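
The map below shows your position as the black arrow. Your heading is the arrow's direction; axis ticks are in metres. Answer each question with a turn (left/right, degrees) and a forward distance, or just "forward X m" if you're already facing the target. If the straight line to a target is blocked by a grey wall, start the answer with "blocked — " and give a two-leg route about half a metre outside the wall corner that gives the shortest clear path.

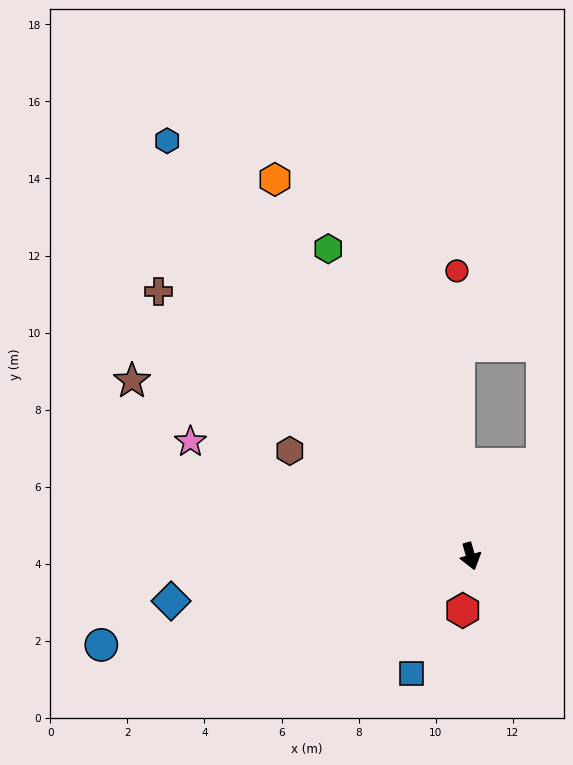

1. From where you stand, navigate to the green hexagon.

turn right 171°, forward 8.8 m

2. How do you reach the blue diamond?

turn right 97°, forward 7.9 m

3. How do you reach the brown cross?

turn right 146°, forward 10.6 m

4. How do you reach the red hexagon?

turn right 24°, forward 1.4 m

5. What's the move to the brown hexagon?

turn right 136°, forward 5.4 m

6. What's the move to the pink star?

turn right 128°, forward 7.9 m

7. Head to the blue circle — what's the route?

turn right 92°, forward 9.9 m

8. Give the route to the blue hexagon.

turn right 160°, forward 13.3 m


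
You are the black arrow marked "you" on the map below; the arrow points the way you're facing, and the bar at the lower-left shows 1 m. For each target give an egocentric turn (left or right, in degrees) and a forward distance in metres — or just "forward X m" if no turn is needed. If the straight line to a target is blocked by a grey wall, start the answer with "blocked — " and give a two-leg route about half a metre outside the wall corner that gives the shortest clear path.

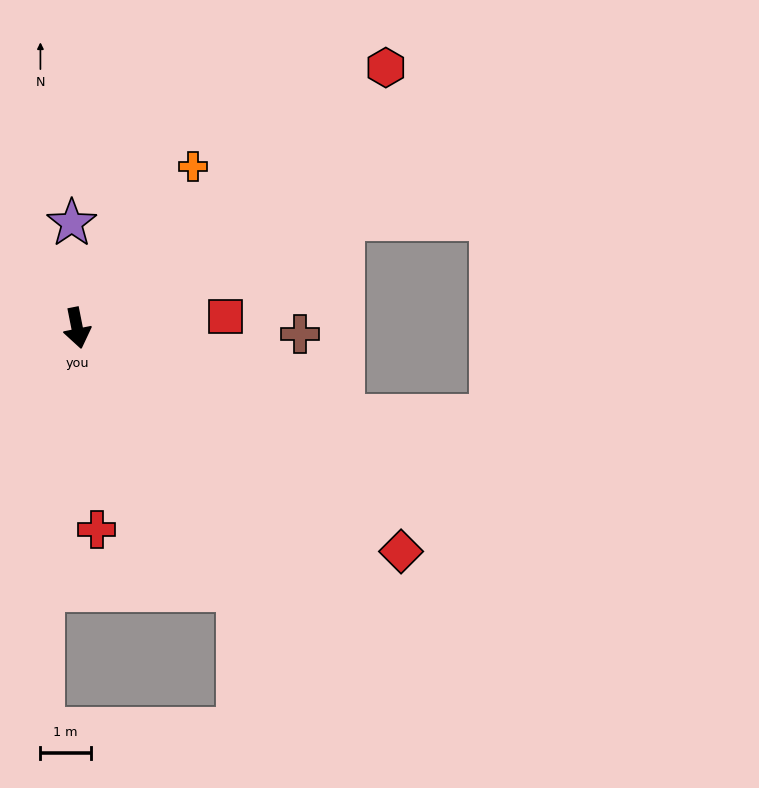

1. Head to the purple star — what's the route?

turn left 172°, forward 2.1 m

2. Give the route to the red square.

turn left 83°, forward 3.0 m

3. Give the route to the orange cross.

turn left 133°, forward 3.9 m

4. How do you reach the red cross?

turn right 6°, forward 4.0 m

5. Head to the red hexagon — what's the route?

turn left 119°, forward 8.0 m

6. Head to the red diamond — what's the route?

turn left 44°, forward 7.8 m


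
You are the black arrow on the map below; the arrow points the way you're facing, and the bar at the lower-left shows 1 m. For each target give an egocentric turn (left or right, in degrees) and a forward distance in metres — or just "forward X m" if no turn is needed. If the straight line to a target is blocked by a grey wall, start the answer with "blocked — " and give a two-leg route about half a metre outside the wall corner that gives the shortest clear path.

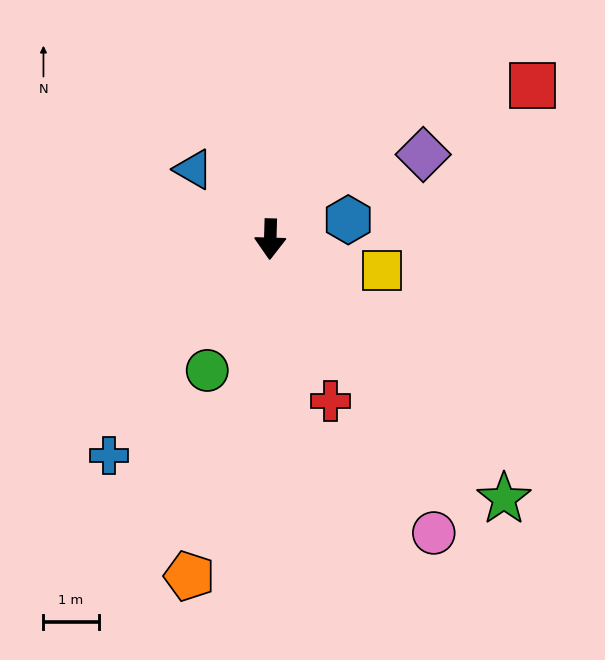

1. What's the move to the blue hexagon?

turn left 106°, forward 1.5 m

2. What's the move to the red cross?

turn left 22°, forward 3.1 m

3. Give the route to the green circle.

turn right 24°, forward 2.6 m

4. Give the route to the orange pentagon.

turn right 12°, forward 6.3 m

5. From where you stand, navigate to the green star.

turn left 44°, forward 6.3 m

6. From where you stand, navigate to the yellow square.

turn left 76°, forward 2.1 m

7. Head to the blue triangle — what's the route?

turn right 131°, forward 1.9 m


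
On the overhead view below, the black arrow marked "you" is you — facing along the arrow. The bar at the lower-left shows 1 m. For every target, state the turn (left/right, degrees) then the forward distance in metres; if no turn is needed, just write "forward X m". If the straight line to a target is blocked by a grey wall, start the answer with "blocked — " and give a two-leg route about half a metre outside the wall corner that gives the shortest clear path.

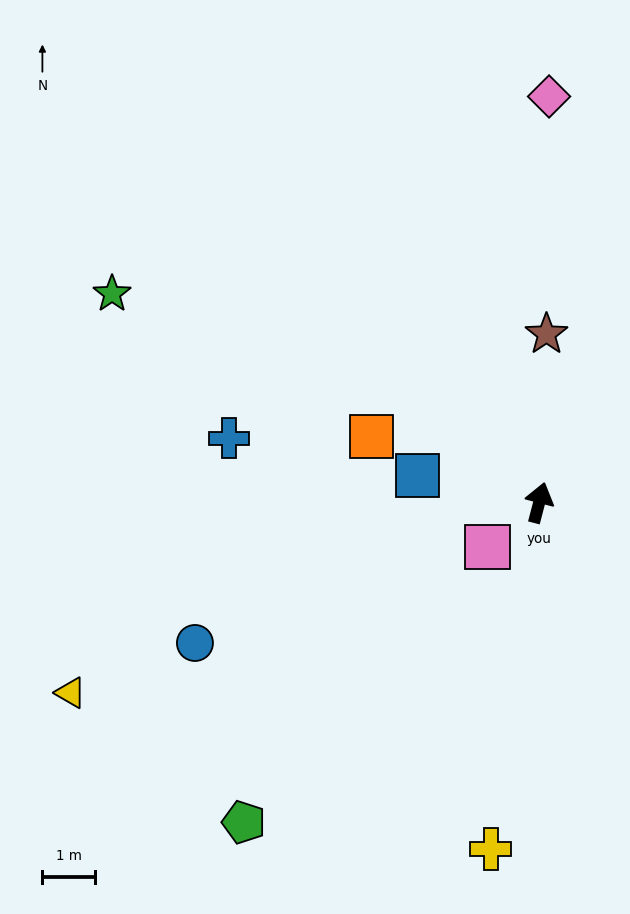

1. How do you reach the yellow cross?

turn right 173°, forward 6.6 m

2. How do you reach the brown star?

turn left 12°, forward 3.2 m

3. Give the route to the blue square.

turn left 92°, forward 2.4 m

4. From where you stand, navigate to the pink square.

turn left 145°, forward 1.3 m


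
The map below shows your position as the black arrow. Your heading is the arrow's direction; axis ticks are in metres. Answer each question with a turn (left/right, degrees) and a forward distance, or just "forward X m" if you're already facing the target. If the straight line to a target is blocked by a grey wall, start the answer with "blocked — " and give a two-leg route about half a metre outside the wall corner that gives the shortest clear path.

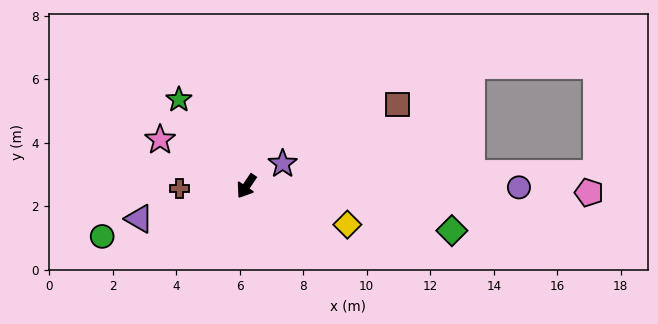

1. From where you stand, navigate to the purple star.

turn left 156°, forward 1.3 m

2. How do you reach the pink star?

turn right 84°, forward 3.1 m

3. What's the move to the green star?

turn right 108°, forward 3.5 m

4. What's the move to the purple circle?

turn left 124°, forward 8.6 m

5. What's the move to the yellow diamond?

turn left 103°, forward 3.4 m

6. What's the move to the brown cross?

turn right 54°, forward 2.1 m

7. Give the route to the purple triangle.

turn right 39°, forward 3.5 m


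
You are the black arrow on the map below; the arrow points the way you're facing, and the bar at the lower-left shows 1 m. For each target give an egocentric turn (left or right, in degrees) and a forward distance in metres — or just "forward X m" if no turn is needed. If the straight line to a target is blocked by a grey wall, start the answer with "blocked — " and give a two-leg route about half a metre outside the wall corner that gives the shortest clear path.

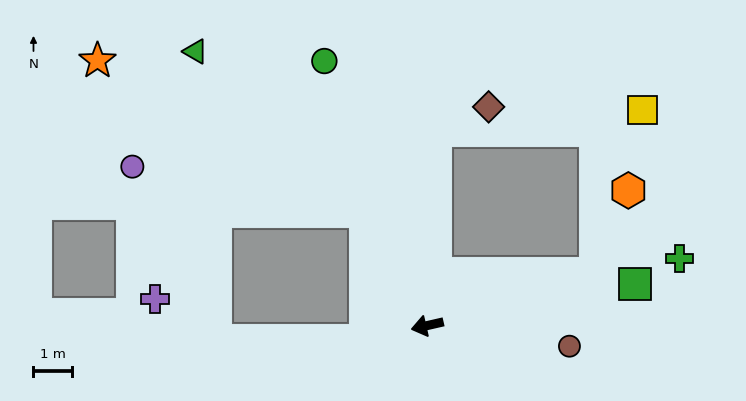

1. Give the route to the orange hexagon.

blocked — turn right 175°, forward 4.6 m, then turn left 50°, forward 2.3 m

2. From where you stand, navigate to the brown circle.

turn left 159°, forward 3.8 m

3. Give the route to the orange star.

blocked — turn right 74°, forward 3.4 m, then turn left 32°, forward 8.1 m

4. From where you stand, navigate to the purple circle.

blocked — turn right 74°, forward 3.4 m, then turn left 50°, forward 6.2 m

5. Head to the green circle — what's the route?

turn right 82°, forward 7.5 m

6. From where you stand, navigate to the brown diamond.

blocked — turn right 105°, forward 5.1 m, then turn right 64°, forward 1.5 m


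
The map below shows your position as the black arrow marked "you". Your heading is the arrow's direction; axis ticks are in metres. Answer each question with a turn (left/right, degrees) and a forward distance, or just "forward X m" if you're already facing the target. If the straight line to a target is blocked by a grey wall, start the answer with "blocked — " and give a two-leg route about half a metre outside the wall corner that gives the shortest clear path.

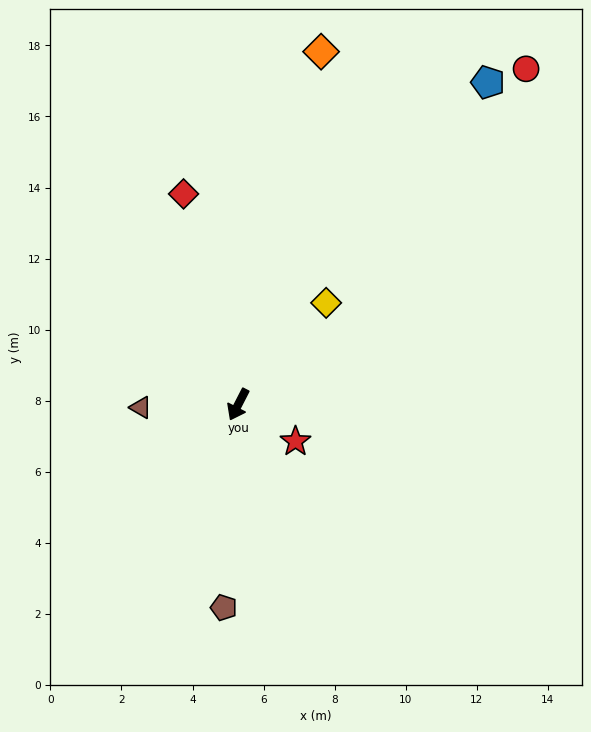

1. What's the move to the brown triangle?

turn right 61°, forward 2.7 m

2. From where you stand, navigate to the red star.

turn left 84°, forward 1.9 m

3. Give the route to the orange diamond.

turn right 166°, forward 10.2 m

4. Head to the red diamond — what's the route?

turn right 138°, forward 6.1 m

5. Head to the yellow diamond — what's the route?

turn left 166°, forward 3.8 m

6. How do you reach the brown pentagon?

turn left 23°, forward 5.7 m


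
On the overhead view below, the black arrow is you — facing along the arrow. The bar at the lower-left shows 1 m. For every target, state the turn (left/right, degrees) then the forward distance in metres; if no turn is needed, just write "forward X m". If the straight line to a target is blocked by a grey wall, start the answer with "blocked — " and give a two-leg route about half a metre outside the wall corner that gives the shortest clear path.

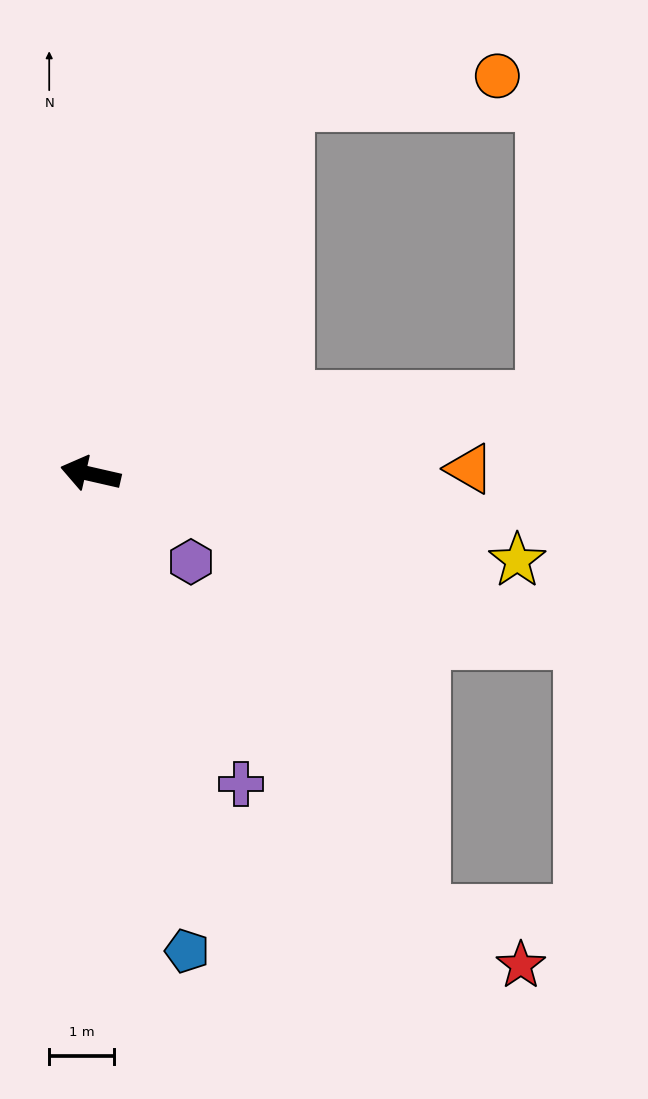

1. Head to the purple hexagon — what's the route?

turn left 152°, forward 2.1 m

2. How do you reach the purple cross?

turn left 129°, forward 5.4 m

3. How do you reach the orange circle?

blocked — turn right 105°, forward 6.5 m, then turn right 55°, forward 3.3 m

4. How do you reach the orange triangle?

turn right 166°, forward 5.9 m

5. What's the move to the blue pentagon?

turn left 114°, forward 7.6 m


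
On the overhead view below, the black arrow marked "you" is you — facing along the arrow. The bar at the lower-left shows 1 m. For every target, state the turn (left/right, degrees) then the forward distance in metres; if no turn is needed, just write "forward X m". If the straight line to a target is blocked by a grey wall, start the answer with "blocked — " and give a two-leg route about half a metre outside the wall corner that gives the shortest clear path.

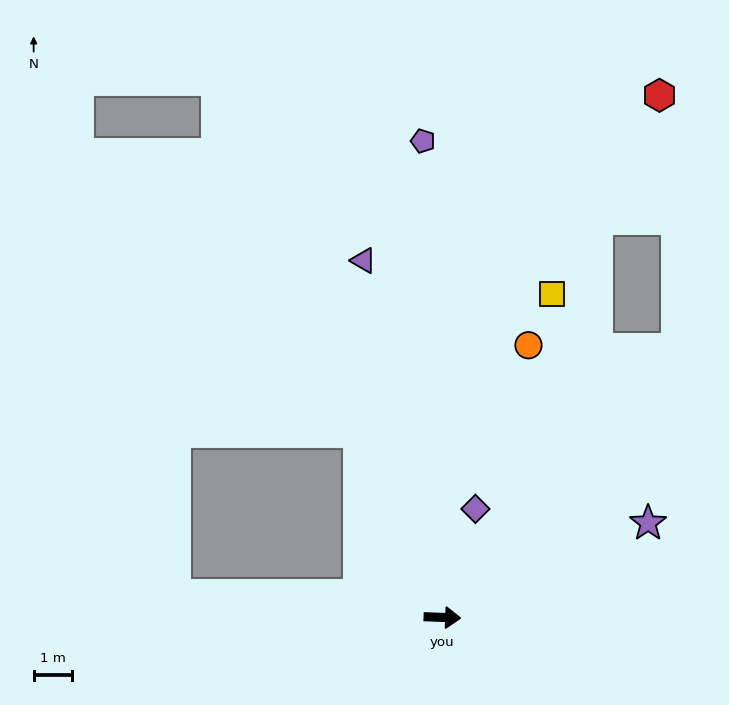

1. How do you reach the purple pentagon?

turn left 95°, forward 12.5 m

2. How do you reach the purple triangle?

turn left 105°, forward 9.6 m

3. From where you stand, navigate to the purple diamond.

turn left 75°, forward 3.0 m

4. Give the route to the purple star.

turn left 27°, forward 5.9 m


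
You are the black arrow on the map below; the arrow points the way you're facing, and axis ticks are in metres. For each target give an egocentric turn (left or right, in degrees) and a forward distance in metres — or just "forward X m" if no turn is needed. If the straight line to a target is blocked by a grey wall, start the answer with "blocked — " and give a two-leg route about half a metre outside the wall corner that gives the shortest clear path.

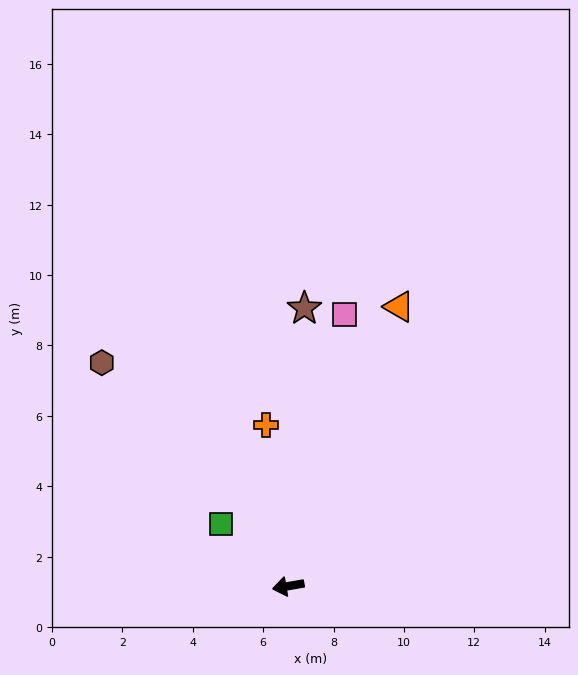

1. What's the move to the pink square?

turn right 112°, forward 7.9 m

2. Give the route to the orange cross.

turn right 92°, forward 4.6 m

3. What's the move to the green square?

turn right 53°, forward 2.6 m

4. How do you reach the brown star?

turn right 103°, forward 7.9 m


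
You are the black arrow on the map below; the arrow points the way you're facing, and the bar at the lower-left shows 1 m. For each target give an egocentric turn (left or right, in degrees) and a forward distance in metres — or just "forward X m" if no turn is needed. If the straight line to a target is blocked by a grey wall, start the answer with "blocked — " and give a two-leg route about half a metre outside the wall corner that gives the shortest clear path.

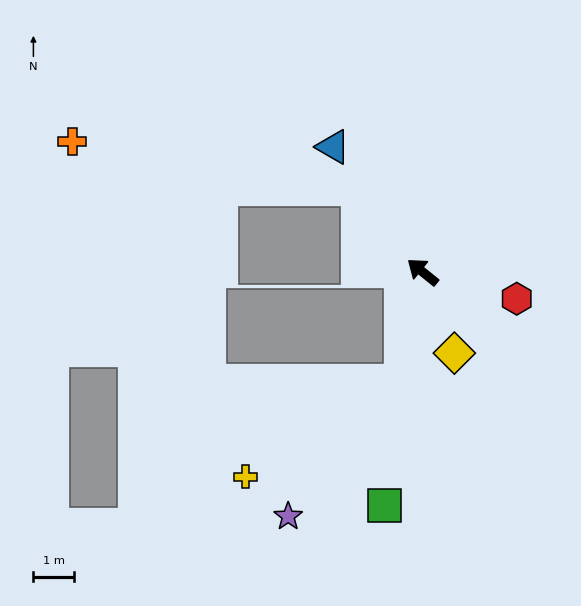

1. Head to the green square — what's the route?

turn left 120°, forward 5.9 m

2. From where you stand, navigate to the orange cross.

blocked — turn right 13°, forward 2.6 m, then turn left 43°, forward 7.2 m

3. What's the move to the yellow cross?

blocked — turn left 118°, forward 2.8 m, then turn right 48°, forward 4.5 m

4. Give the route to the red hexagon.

turn right 157°, forward 2.4 m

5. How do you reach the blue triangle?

turn right 16°, forward 3.8 m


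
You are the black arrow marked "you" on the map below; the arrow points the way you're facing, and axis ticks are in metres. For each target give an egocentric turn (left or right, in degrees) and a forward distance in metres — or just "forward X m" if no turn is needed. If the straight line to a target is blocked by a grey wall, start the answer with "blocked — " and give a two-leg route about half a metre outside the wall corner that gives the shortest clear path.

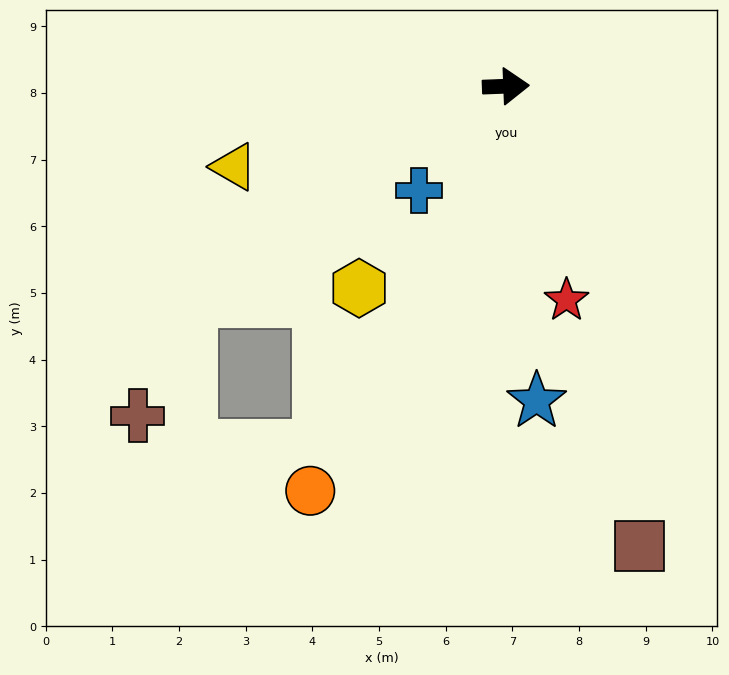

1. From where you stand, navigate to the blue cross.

turn right 132°, forward 2.0 m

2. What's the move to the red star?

turn right 76°, forward 3.3 m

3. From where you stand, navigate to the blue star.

turn right 87°, forward 4.7 m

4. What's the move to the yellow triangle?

turn right 166°, forward 4.3 m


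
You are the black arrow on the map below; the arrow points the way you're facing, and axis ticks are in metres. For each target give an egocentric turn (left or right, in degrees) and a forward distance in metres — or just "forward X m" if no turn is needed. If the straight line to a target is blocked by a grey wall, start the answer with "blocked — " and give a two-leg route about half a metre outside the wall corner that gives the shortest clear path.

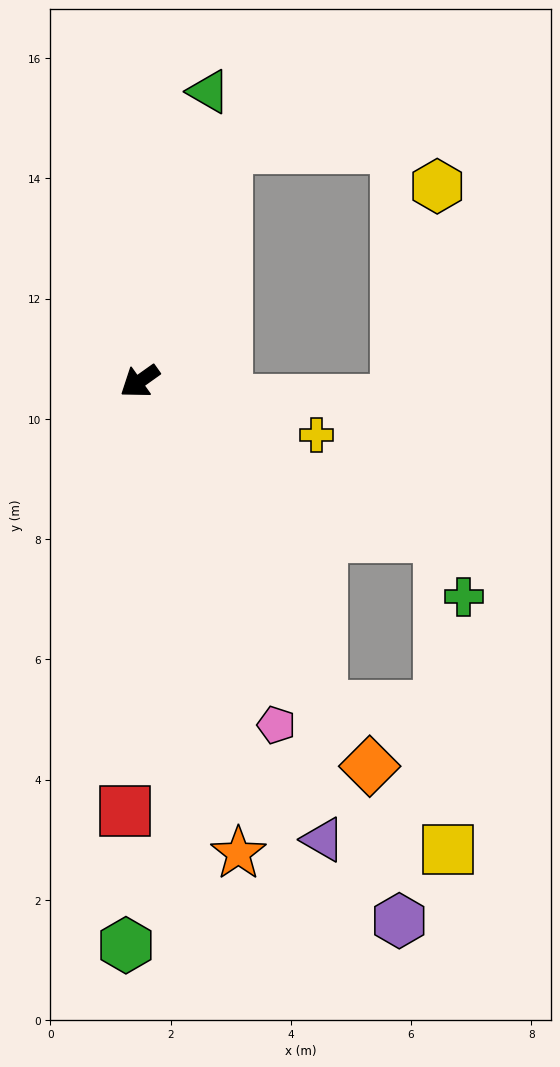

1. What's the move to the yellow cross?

turn left 128°, forward 3.1 m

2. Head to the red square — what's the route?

turn left 53°, forward 7.1 m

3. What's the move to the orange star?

turn left 66°, forward 8.0 m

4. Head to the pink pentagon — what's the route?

turn left 76°, forward 6.2 m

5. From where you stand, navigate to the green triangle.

turn right 139°, forward 5.0 m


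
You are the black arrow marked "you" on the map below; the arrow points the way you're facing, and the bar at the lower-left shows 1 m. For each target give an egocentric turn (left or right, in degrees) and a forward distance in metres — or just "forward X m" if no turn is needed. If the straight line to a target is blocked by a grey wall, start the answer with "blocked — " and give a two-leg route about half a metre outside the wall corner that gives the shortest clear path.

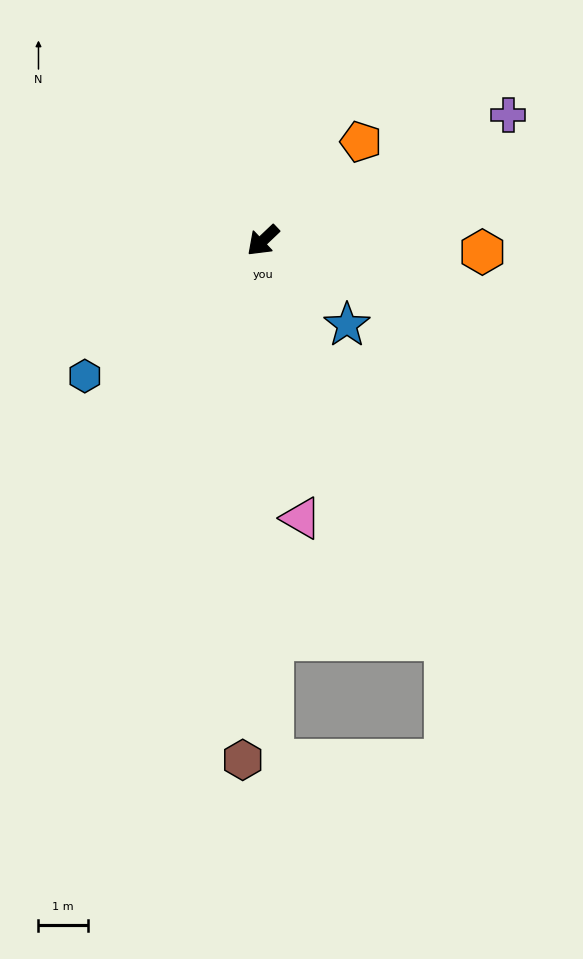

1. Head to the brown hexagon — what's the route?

turn left 44°, forward 10.6 m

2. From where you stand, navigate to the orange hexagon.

turn left 134°, forward 4.5 m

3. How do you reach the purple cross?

turn left 164°, forward 5.6 m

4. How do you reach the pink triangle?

turn left 54°, forward 5.7 m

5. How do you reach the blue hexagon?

turn right 6°, forward 4.6 m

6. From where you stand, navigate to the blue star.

turn left 91°, forward 2.4 m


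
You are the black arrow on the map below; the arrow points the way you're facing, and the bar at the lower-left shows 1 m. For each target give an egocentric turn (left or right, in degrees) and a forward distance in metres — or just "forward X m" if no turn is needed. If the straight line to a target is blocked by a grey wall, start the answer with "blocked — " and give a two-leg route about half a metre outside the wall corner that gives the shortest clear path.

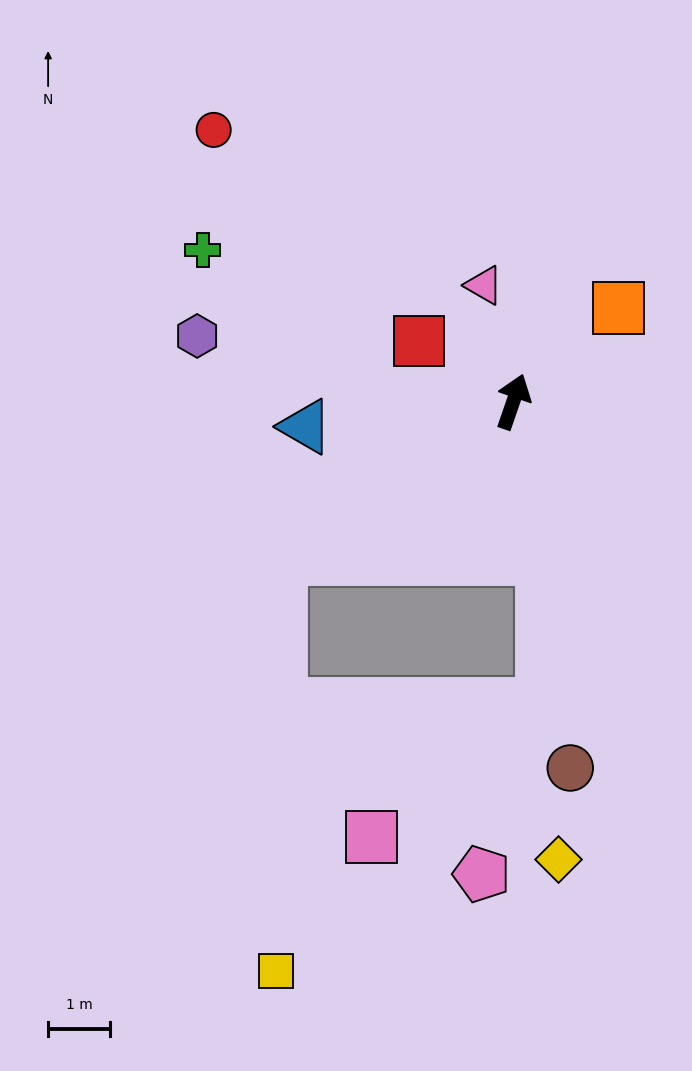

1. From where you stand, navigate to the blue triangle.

turn left 116°, forward 3.4 m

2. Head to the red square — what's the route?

turn left 76°, forward 1.8 m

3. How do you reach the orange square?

turn right 29°, forward 2.3 m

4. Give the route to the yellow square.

blocked — turn left 143°, forward 4.5 m, then turn left 55°, forward 6.7 m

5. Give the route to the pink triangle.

turn left 33°, forward 1.9 m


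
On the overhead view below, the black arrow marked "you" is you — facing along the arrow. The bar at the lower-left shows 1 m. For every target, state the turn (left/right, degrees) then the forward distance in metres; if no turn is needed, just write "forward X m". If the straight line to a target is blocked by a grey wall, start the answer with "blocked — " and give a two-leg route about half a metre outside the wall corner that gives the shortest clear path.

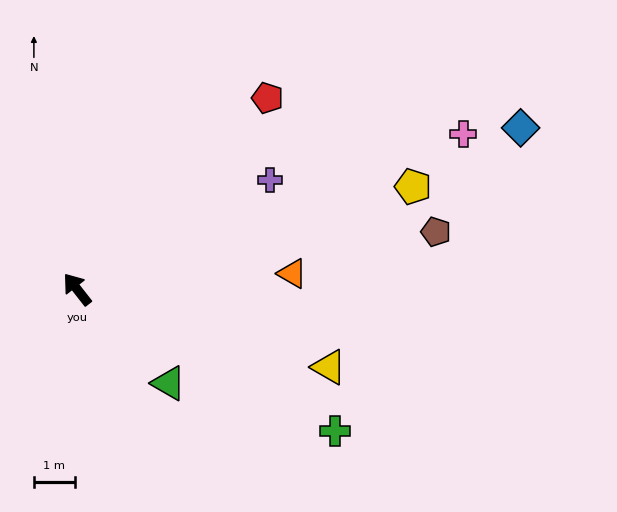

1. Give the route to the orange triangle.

turn right 124°, forward 5.2 m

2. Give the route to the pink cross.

turn right 106°, forward 10.1 m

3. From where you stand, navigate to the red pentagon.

turn right 83°, forward 6.6 m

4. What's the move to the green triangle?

turn right 174°, forward 3.2 m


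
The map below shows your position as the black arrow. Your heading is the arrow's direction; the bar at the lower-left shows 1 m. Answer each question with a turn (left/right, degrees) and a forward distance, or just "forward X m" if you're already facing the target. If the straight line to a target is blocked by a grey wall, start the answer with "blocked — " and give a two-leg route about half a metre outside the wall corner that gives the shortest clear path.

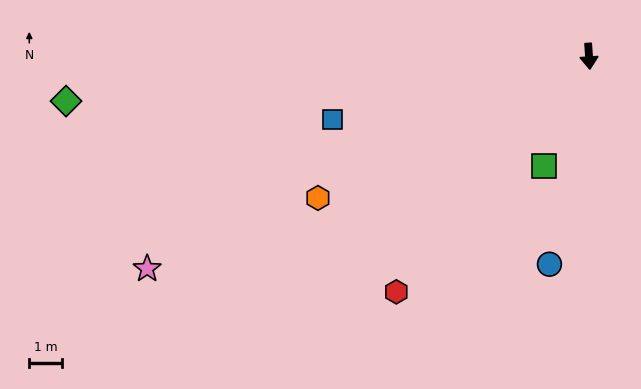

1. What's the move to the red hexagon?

turn right 43°, forward 9.4 m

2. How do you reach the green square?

turn right 26°, forward 3.6 m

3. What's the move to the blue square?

turn right 80°, forward 8.1 m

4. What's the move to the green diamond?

turn right 89°, forward 16.1 m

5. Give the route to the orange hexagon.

turn right 66°, forward 9.4 m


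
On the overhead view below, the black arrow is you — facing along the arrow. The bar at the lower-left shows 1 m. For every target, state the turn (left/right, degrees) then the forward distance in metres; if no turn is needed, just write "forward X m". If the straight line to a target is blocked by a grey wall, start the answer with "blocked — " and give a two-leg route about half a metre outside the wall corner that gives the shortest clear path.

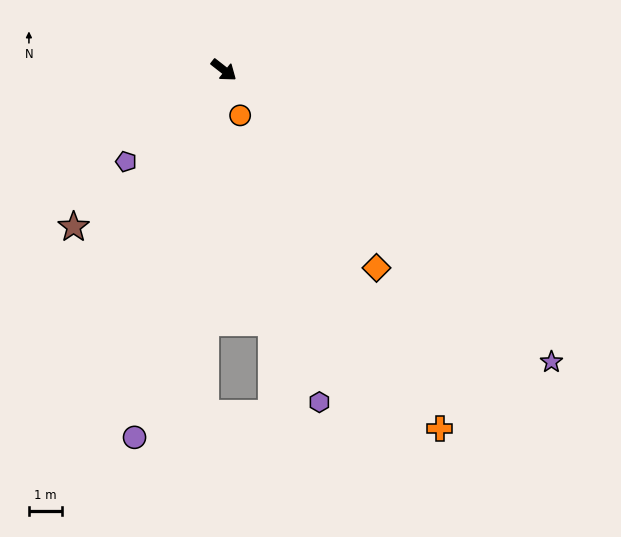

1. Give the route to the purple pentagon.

turn right 99°, forward 4.1 m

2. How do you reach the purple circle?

turn right 66°, forward 11.6 m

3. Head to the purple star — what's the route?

turn right 4°, forward 13.4 m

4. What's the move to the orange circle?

turn right 32°, forward 1.5 m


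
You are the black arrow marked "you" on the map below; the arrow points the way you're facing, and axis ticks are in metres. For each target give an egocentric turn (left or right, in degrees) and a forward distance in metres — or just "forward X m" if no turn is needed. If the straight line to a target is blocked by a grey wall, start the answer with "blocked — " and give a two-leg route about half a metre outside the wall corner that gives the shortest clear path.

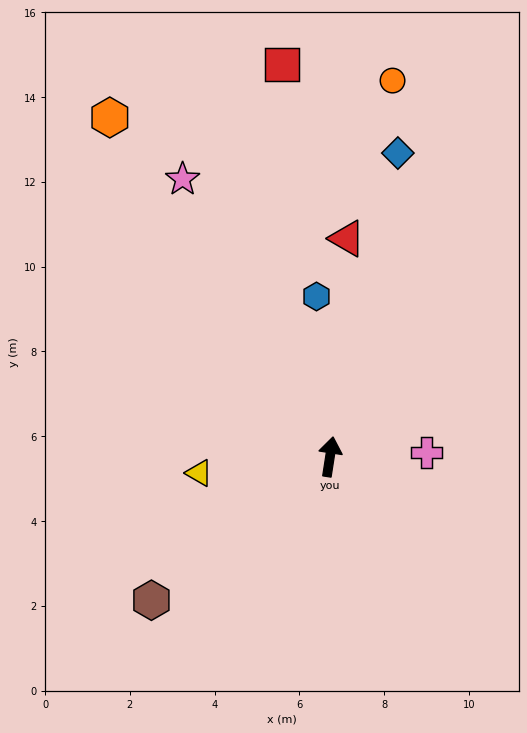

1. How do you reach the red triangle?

turn left 4°, forward 5.2 m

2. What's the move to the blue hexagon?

turn left 14°, forward 3.8 m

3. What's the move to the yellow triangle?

turn left 106°, forward 3.1 m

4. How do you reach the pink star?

turn left 37°, forward 7.4 m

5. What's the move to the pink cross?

turn right 79°, forward 2.3 m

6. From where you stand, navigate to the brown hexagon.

turn left 138°, forward 5.4 m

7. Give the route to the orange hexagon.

turn left 42°, forward 9.5 m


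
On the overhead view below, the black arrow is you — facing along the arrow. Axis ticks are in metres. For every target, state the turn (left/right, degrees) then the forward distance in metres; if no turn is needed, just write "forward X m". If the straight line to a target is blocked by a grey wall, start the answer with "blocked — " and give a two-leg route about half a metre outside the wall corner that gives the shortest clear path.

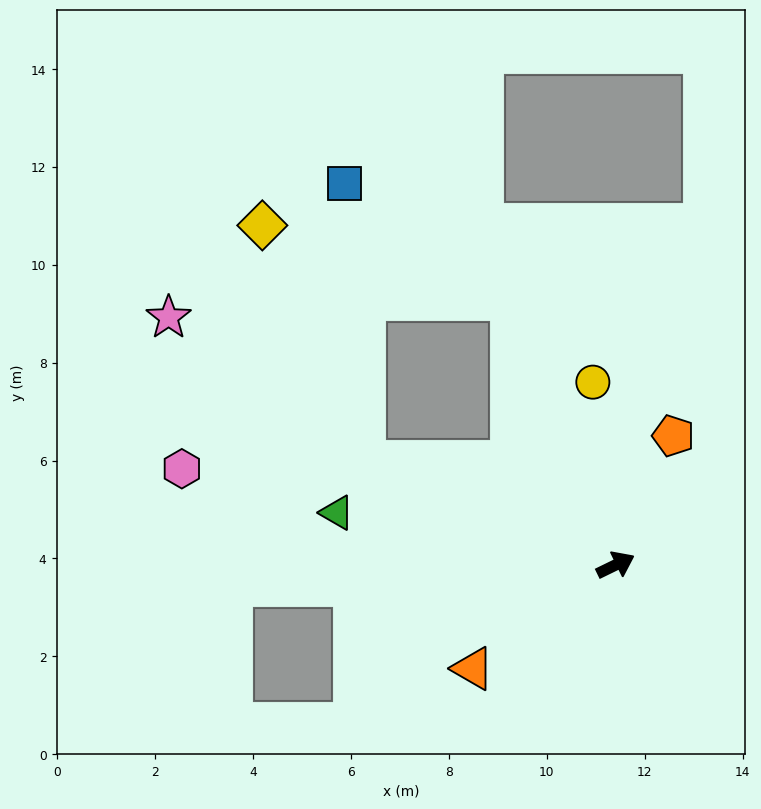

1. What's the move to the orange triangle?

turn right 170°, forward 3.6 m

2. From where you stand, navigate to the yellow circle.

turn left 71°, forward 3.8 m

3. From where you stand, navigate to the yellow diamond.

blocked — turn left 131°, forward 5.5 m, then turn right 43°, forward 5.3 m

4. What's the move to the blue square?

blocked — turn left 86°, forward 5.8 m, then turn left 33°, forward 4.1 m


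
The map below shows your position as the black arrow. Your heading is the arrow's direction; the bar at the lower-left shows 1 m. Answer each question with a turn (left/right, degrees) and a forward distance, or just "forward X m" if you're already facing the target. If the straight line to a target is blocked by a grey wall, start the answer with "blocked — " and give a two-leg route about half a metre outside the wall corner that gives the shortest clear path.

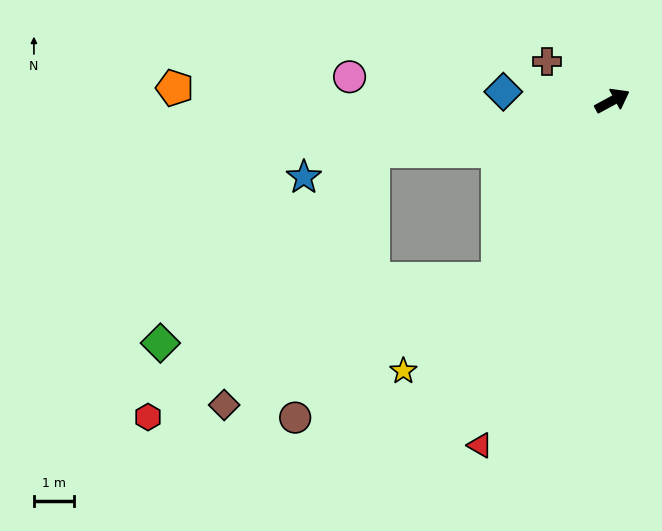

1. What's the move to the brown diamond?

blocked — turn right 151°, forward 5.3 m, then turn right 33°, forward 7.6 m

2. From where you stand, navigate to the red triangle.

turn right 140°, forward 9.3 m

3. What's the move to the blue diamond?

turn left 147°, forward 2.7 m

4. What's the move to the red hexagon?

blocked — turn left 163°, forward 6.1 m, then turn left 38°, forward 8.7 m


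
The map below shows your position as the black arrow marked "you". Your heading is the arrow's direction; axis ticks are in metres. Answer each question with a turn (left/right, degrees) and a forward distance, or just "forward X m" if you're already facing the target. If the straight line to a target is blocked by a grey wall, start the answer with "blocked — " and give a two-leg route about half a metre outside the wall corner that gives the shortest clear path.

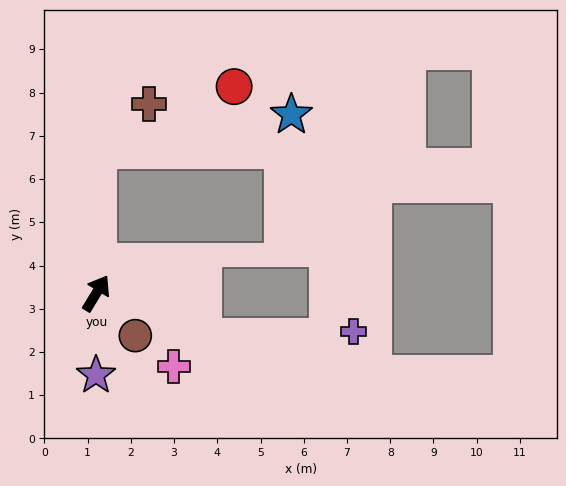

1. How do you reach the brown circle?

turn right 106°, forward 1.3 m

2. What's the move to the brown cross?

blocked — turn left 30°, forward 3.3 m, then turn right 46°, forward 1.6 m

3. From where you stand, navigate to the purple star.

turn right 149°, forward 1.9 m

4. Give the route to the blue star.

blocked — turn left 30°, forward 3.3 m, then turn right 78°, forward 4.5 m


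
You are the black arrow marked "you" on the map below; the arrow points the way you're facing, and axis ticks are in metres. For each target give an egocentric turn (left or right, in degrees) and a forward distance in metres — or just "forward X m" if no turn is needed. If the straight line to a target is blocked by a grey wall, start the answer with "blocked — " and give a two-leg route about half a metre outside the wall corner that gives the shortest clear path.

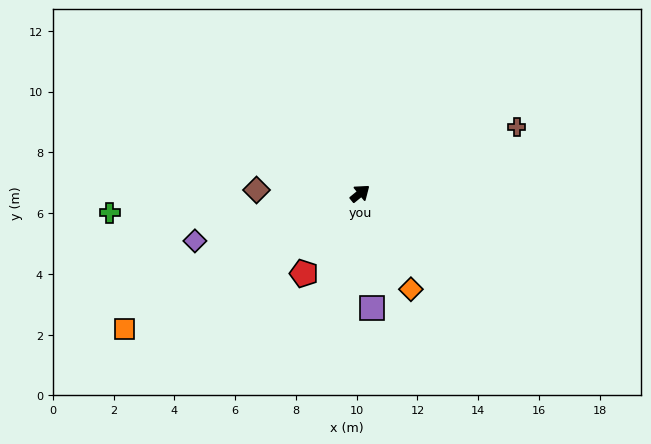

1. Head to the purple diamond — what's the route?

turn left 157°, forward 5.7 m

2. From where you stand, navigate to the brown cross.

turn right 16°, forward 5.6 m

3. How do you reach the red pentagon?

turn right 164°, forward 3.2 m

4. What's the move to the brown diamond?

turn left 139°, forward 3.4 m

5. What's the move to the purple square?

turn right 123°, forward 3.8 m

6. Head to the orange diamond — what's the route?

turn right 101°, forward 3.6 m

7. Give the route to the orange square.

turn left 171°, forward 8.9 m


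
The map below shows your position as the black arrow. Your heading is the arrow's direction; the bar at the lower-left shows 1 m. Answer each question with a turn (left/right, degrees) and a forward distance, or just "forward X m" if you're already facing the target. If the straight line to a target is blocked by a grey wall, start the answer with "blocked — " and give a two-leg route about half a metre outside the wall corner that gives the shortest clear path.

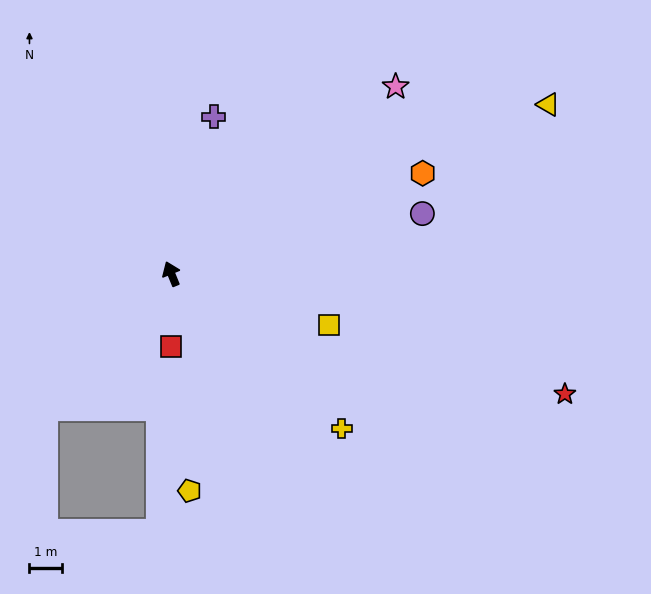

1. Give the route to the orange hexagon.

turn right 90°, forward 8.2 m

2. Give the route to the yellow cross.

turn right 155°, forward 7.0 m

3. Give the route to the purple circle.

turn right 99°, forward 7.8 m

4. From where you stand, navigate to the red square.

turn left 158°, forward 2.2 m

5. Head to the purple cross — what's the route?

turn right 37°, forward 4.9 m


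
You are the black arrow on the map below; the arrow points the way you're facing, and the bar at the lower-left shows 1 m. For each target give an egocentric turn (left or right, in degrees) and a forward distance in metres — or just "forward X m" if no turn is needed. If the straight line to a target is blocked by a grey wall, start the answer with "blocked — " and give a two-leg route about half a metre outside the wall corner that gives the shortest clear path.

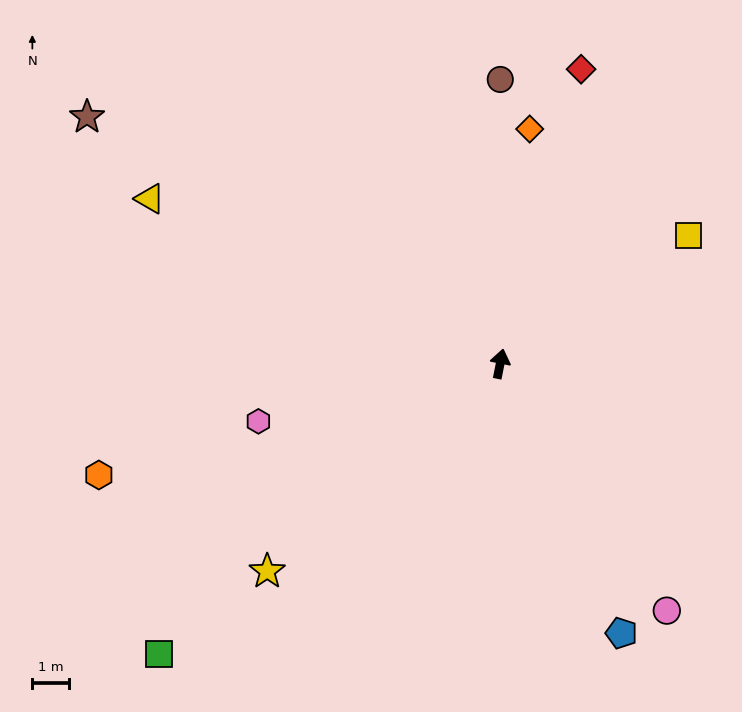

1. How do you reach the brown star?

turn left 70°, forward 13.3 m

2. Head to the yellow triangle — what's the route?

turn left 76°, forward 10.7 m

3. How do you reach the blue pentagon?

turn right 144°, forward 8.1 m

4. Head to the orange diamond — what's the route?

turn left 4°, forward 6.5 m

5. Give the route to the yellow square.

turn right 45°, forward 6.3 m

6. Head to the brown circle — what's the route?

turn left 11°, forward 7.8 m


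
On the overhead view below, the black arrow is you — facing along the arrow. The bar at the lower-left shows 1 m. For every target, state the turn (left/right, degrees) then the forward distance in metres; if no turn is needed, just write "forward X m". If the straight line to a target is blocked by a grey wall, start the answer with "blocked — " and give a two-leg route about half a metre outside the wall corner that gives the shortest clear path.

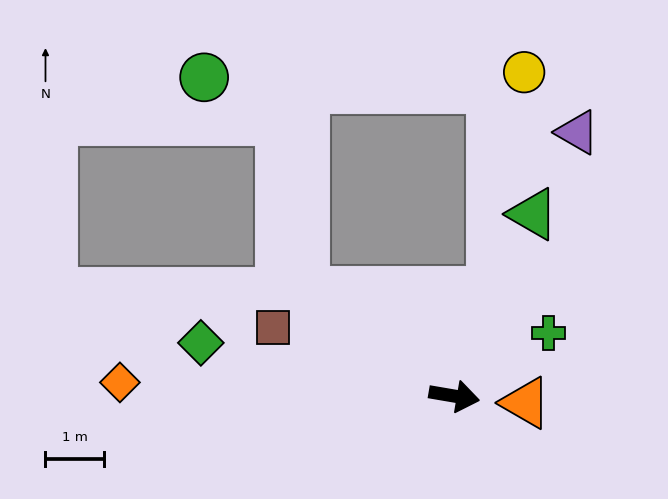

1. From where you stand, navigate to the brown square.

turn left 169°, forward 3.3 m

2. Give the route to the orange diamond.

turn right 173°, forward 5.8 m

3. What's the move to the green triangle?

turn left 76°, forward 3.4 m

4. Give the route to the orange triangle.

turn left 4°, forward 1.2 m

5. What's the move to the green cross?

turn left 43°, forward 2.0 m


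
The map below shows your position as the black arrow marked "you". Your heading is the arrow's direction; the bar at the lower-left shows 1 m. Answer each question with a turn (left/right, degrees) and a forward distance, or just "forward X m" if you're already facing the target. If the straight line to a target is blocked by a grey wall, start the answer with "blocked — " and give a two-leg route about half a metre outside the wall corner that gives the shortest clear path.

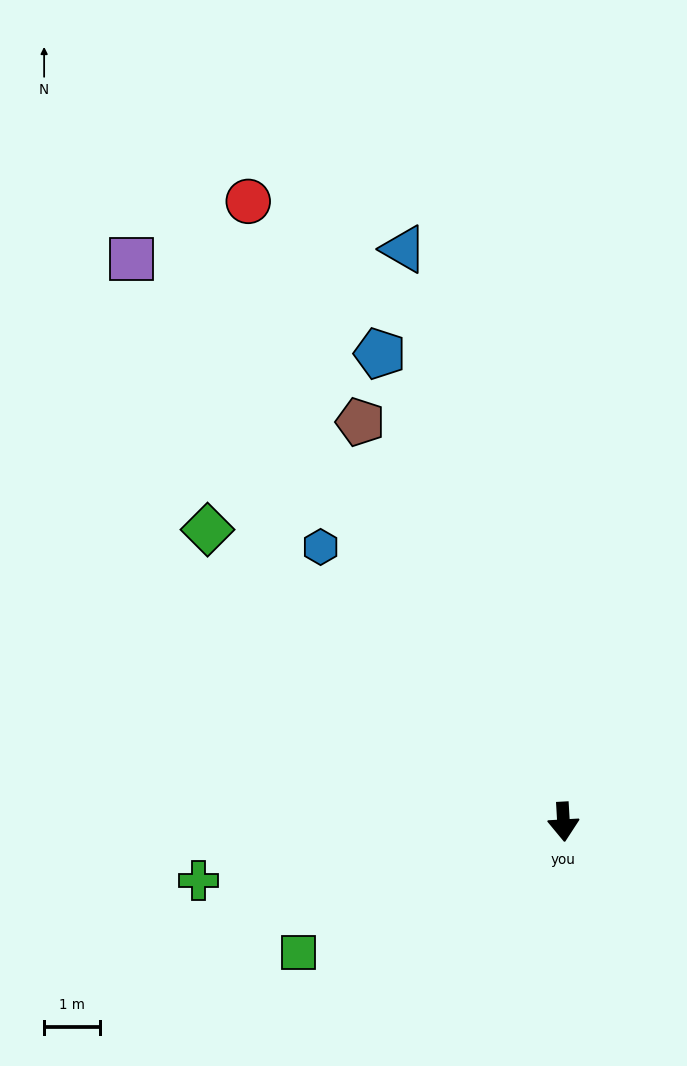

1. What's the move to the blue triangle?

turn right 168°, forward 10.7 m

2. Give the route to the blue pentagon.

turn right 162°, forward 9.1 m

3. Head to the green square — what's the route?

turn right 67°, forward 5.3 m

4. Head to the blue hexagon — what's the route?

turn right 142°, forward 6.6 m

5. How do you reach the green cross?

turn right 84°, forward 6.7 m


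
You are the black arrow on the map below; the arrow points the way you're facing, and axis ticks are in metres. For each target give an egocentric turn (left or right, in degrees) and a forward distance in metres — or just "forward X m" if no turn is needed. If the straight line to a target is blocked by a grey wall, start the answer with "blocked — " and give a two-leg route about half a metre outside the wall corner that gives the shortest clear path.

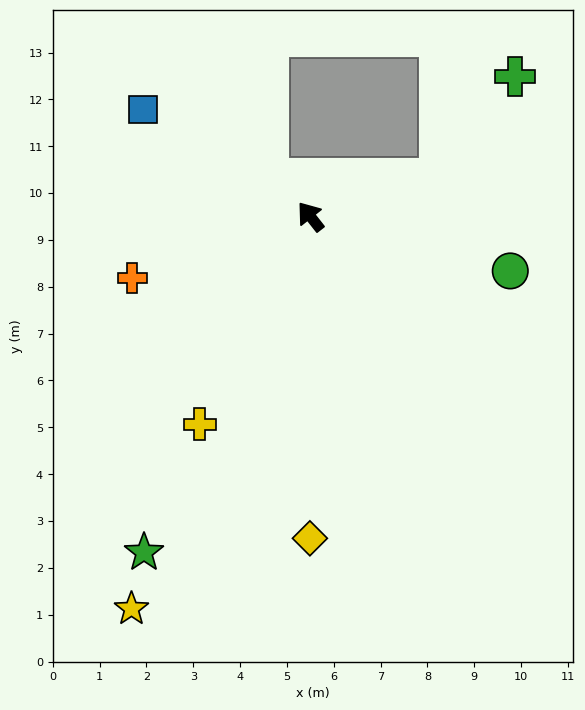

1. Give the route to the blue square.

turn left 19°, forward 4.2 m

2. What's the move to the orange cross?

turn left 71°, forward 4.0 m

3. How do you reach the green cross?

blocked — turn right 112°, forward 2.9 m, then turn left 37°, forward 2.7 m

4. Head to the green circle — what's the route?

turn right 143°, forward 4.4 m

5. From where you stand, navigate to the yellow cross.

turn left 114°, forward 5.0 m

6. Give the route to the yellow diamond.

turn left 142°, forward 6.9 m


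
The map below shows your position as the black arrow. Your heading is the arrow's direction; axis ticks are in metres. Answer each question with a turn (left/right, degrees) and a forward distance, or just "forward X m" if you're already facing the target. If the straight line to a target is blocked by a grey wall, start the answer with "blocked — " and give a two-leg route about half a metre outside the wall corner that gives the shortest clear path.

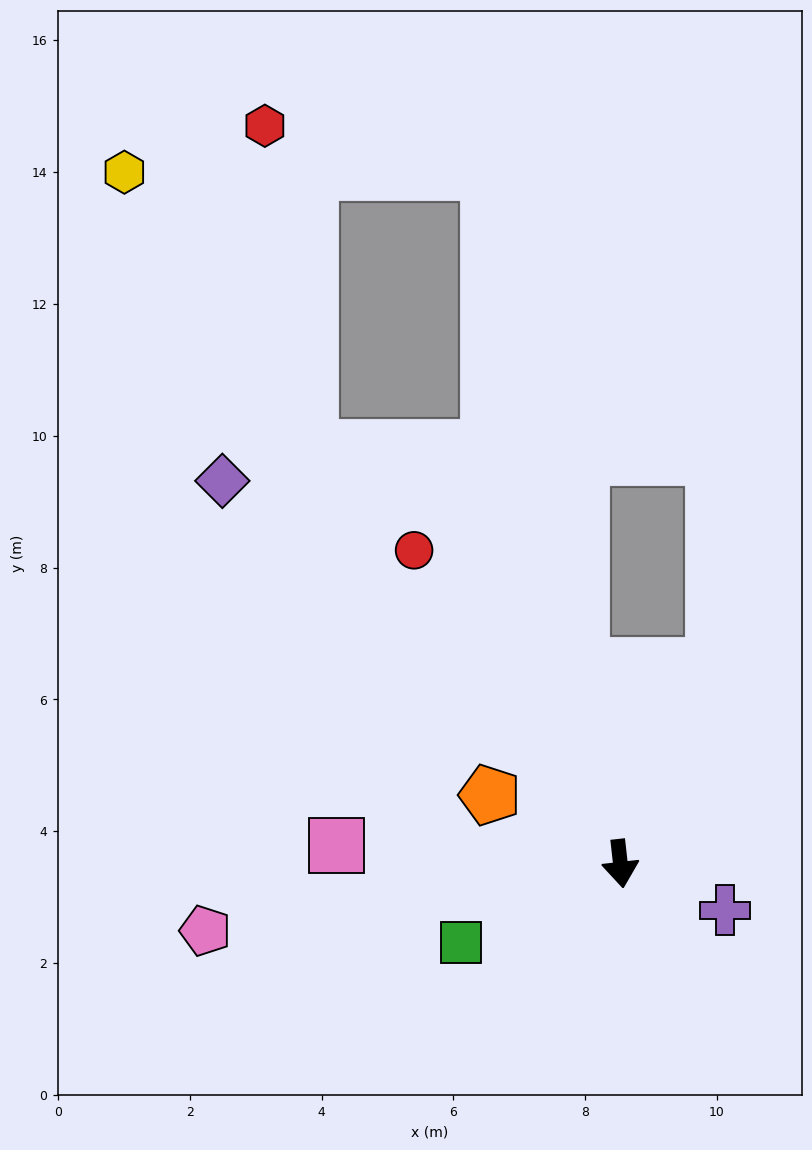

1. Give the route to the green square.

turn right 70°, forward 2.7 m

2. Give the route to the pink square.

turn right 100°, forward 4.3 m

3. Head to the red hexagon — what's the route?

blocked — turn right 176°, forward 10.7 m, then turn left 68°, forward 3.5 m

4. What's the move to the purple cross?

turn left 60°, forward 1.7 m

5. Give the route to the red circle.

turn right 153°, forward 5.7 m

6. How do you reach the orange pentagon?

turn right 124°, forward 2.2 m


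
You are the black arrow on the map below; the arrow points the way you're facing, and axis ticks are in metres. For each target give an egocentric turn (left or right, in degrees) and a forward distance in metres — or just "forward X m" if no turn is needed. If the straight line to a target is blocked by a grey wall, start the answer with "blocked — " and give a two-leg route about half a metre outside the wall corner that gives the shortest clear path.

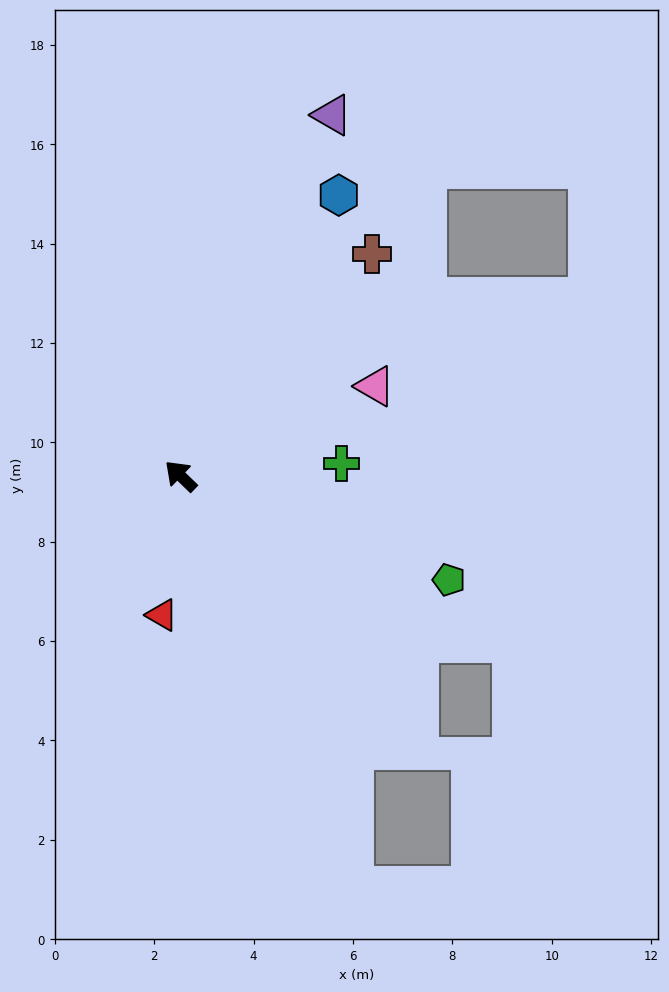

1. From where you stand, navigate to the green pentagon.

turn right 157°, forward 5.8 m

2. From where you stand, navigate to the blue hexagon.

turn right 75°, forward 6.5 m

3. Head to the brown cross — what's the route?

turn right 87°, forward 5.9 m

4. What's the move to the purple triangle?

turn right 69°, forward 7.9 m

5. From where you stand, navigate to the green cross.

turn right 132°, forward 3.2 m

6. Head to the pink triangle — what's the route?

turn right 111°, forward 4.3 m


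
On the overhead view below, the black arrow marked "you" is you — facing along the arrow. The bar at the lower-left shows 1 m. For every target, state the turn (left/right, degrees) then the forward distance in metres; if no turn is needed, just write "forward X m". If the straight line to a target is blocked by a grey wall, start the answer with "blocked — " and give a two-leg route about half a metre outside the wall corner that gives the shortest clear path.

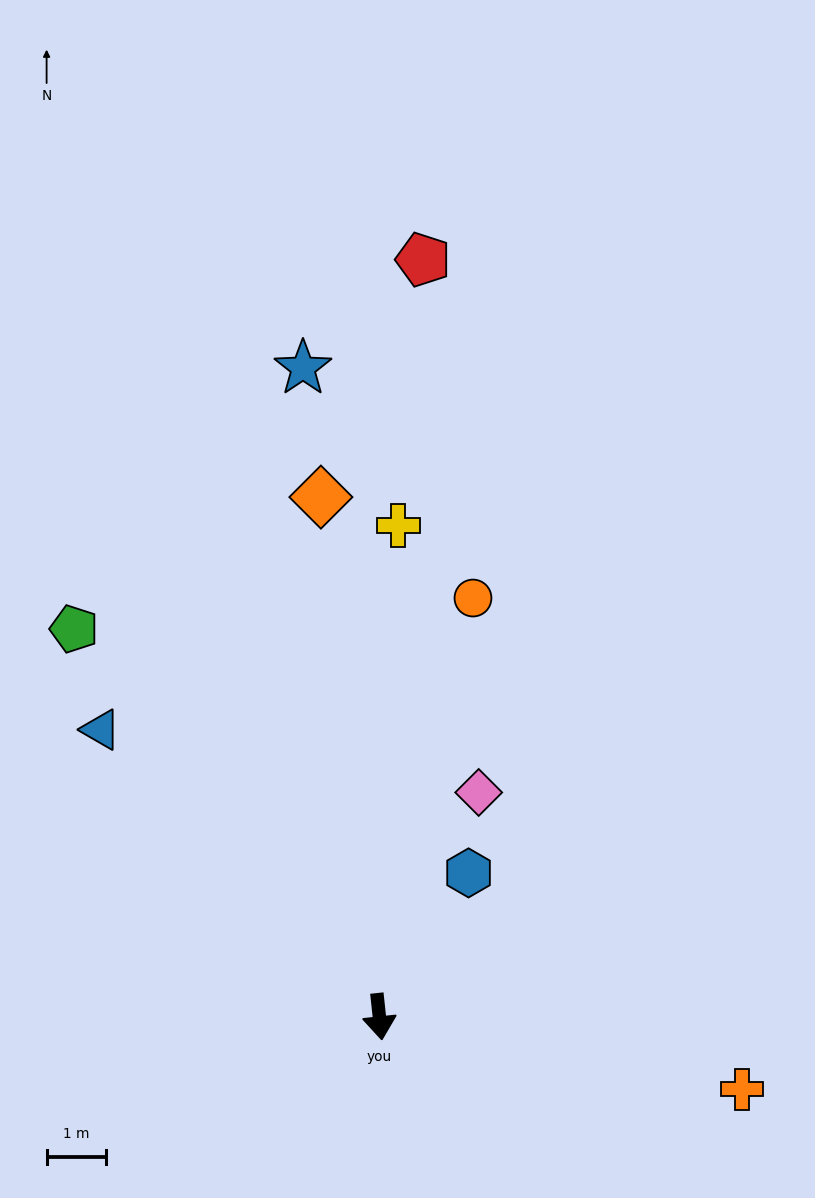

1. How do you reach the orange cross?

turn left 73°, forward 6.2 m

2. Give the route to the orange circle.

turn left 161°, forward 7.2 m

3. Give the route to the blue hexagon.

turn left 142°, forward 2.8 m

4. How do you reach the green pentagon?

turn right 148°, forward 8.3 m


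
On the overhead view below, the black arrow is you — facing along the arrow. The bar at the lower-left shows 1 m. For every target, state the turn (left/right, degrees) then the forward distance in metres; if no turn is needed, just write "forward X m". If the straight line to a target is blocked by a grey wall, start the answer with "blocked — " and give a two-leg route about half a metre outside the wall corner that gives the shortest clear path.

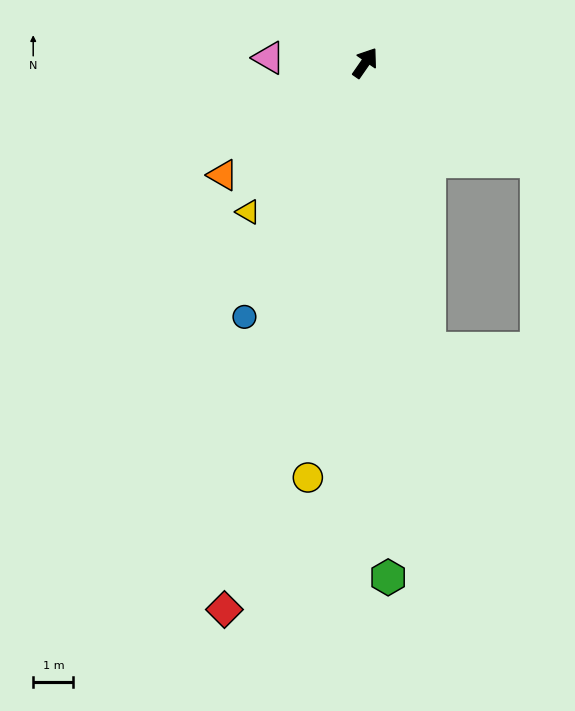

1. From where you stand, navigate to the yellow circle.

turn right 153°, forward 10.4 m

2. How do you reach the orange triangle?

turn left 163°, forward 4.5 m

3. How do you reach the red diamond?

turn right 160°, forward 14.0 m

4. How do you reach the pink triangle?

turn left 122°, forward 2.4 m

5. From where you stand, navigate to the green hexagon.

turn right 143°, forward 12.8 m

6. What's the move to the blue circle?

turn right 171°, forward 7.0 m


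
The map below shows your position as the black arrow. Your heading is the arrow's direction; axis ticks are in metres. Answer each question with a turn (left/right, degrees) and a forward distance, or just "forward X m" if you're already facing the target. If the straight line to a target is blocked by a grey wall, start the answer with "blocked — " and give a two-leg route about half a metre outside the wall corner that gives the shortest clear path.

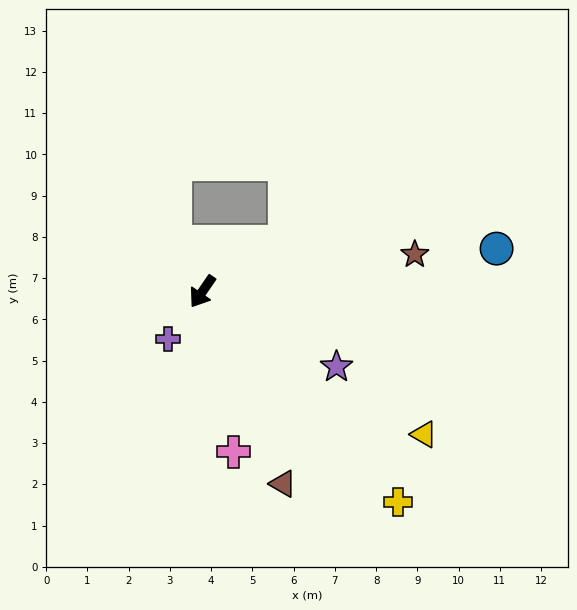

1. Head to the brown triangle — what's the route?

turn left 57°, forward 5.1 m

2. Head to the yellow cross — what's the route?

turn left 77°, forward 7.0 m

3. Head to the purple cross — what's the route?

forward 1.4 m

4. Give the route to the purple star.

turn left 95°, forward 3.7 m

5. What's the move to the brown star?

turn left 134°, forward 5.2 m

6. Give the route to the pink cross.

turn left 45°, forward 4.0 m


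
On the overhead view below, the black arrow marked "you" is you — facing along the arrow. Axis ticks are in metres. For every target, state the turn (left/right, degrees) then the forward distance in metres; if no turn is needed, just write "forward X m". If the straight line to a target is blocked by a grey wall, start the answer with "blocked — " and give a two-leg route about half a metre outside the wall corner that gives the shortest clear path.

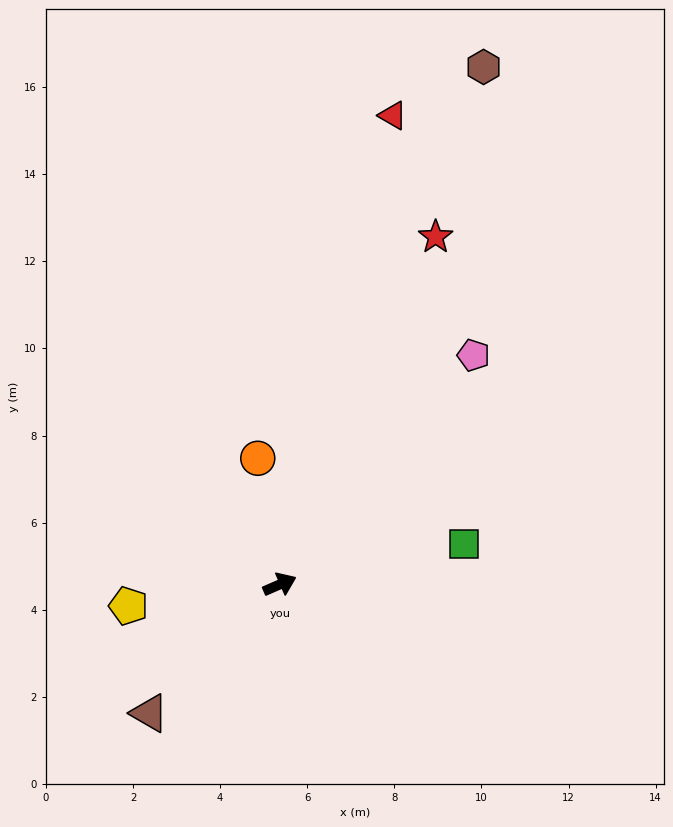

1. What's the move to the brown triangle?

turn right 159°, forward 4.2 m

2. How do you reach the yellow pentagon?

turn left 165°, forward 3.5 m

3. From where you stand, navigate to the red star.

turn left 42°, forward 8.7 m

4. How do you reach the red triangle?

turn left 53°, forward 11.1 m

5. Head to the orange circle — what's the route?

turn left 76°, forward 2.9 m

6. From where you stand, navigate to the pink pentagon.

turn left 26°, forward 6.9 m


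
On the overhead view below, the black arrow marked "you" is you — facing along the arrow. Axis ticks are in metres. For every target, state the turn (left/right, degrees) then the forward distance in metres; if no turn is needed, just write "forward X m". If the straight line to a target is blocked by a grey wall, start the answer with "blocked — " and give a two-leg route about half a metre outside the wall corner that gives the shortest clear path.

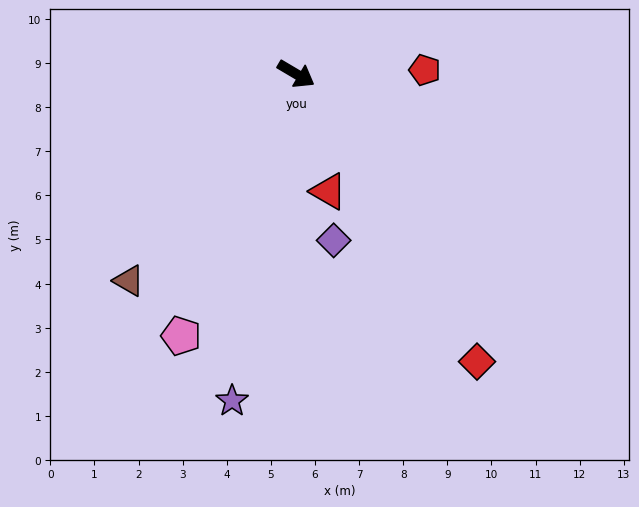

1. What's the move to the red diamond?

turn right 27°, forward 7.7 m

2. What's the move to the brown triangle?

turn right 98°, forward 6.0 m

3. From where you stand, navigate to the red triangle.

turn right 44°, forward 2.8 m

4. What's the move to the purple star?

turn right 70°, forward 7.6 m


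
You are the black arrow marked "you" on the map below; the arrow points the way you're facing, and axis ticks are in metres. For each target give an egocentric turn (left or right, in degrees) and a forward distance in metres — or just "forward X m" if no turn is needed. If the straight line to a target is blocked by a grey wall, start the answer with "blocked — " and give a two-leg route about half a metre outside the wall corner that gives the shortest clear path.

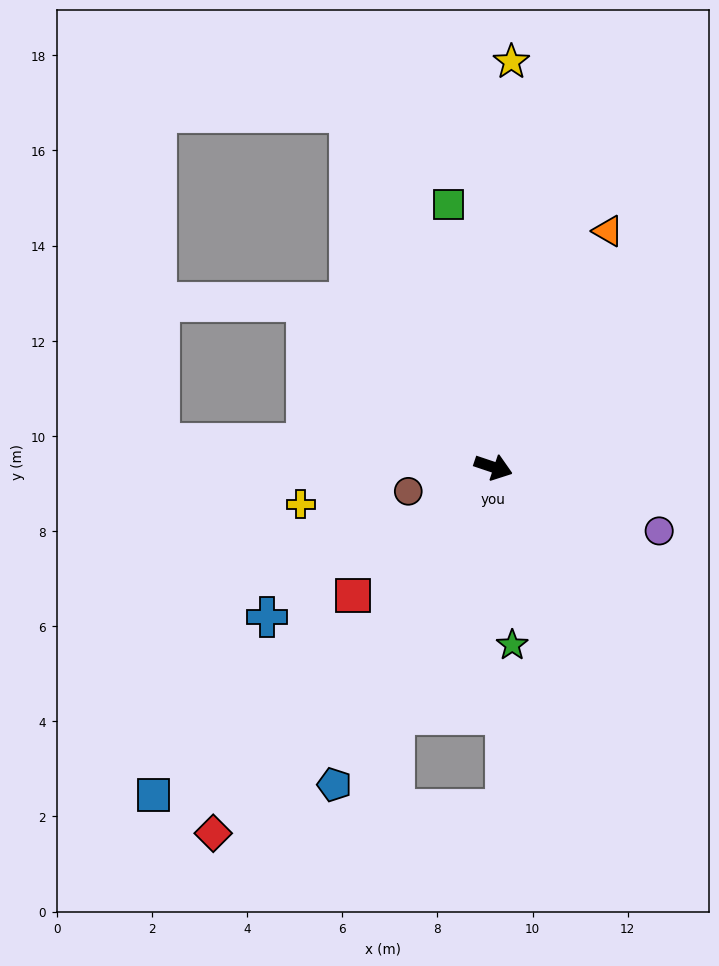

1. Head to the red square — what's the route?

turn right 119°, forward 4.0 m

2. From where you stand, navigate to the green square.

turn left 118°, forward 5.6 m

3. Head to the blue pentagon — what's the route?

turn right 98°, forward 7.5 m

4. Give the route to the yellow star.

turn left 106°, forward 8.5 m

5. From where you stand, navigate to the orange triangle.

turn left 83°, forward 5.5 m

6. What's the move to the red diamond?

turn right 109°, forward 9.7 m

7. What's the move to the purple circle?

turn right 2°, forward 3.7 m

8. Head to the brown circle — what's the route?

turn right 146°, forward 1.9 m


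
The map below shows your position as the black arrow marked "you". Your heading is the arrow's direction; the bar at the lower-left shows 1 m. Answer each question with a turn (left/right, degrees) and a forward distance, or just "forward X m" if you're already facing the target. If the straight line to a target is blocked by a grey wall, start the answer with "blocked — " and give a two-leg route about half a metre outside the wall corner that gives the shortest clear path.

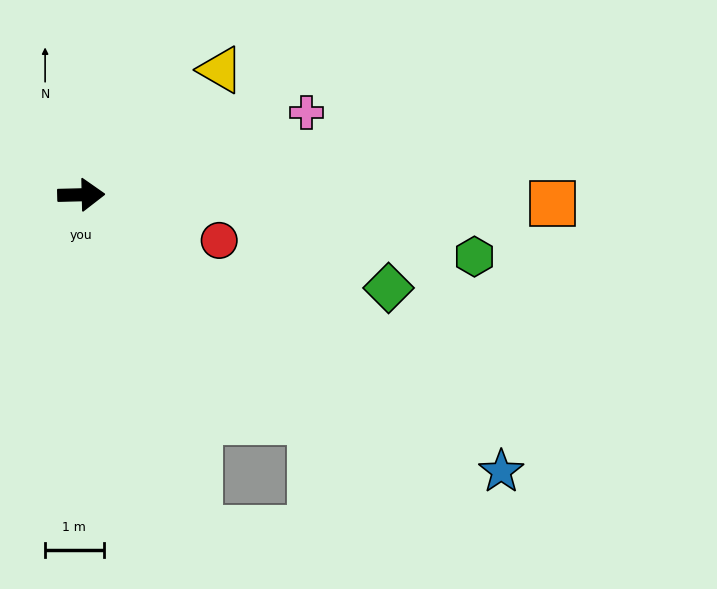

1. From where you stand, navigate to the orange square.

turn right 2°, forward 8.0 m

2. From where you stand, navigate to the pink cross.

turn left 19°, forward 4.1 m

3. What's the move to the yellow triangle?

turn left 40°, forward 3.2 m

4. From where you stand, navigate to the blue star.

turn right 35°, forward 8.6 m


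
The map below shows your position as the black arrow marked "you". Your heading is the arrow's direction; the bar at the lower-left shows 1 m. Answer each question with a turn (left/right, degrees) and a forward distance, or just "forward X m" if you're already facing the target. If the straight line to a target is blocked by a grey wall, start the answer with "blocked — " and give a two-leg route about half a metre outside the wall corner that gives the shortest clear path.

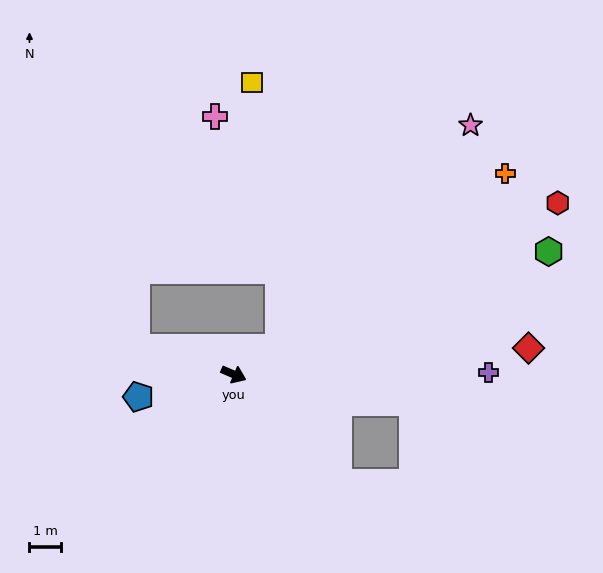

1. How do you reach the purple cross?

turn left 24°, forward 8.0 m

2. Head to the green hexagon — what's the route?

turn left 45°, forward 10.6 m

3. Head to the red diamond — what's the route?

turn left 28°, forward 9.3 m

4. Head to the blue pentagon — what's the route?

turn right 143°, forward 3.1 m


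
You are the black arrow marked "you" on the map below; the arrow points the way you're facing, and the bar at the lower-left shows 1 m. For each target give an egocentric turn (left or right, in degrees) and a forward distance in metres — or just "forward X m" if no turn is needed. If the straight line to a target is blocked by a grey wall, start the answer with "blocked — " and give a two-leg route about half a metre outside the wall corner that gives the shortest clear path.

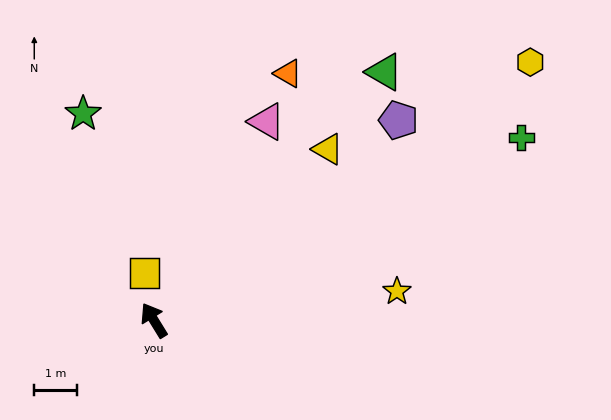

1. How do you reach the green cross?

turn right 95°, forward 9.7 m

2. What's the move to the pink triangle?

turn right 61°, forward 5.4 m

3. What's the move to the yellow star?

turn right 115°, forward 5.8 m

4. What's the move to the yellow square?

turn right 20°, forward 1.1 m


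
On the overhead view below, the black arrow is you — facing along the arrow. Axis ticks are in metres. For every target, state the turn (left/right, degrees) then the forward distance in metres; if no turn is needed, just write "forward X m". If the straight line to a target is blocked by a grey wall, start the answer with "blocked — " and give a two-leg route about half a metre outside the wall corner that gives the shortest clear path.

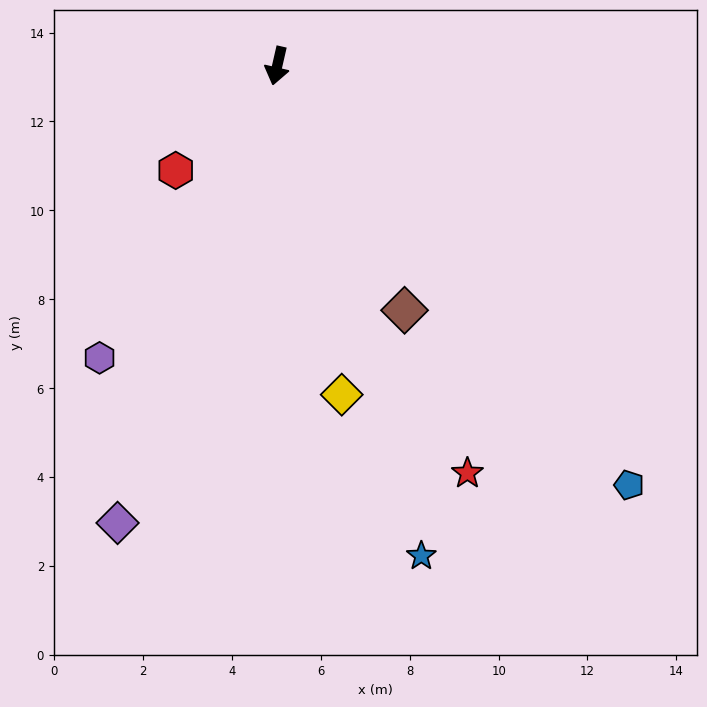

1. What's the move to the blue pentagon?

turn left 53°, forward 12.3 m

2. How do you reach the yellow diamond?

turn left 24°, forward 7.5 m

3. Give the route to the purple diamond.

turn right 6°, forward 10.9 m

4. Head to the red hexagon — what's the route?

turn right 31°, forward 3.3 m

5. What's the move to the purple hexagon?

turn right 18°, forward 7.7 m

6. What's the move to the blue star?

turn left 29°, forward 11.5 m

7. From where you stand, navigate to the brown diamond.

turn left 40°, forward 6.2 m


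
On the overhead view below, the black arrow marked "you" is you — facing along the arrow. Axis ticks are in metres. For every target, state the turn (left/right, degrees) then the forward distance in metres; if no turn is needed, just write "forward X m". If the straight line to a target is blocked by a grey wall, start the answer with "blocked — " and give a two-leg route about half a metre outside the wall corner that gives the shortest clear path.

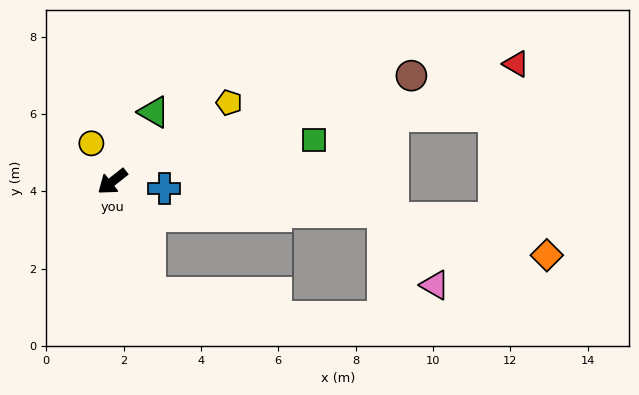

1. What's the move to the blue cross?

turn left 134°, forward 1.4 m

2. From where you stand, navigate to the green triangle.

turn right 159°, forward 2.1 m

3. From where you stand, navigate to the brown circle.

turn left 161°, forward 8.2 m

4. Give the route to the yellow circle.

turn right 100°, forward 1.1 m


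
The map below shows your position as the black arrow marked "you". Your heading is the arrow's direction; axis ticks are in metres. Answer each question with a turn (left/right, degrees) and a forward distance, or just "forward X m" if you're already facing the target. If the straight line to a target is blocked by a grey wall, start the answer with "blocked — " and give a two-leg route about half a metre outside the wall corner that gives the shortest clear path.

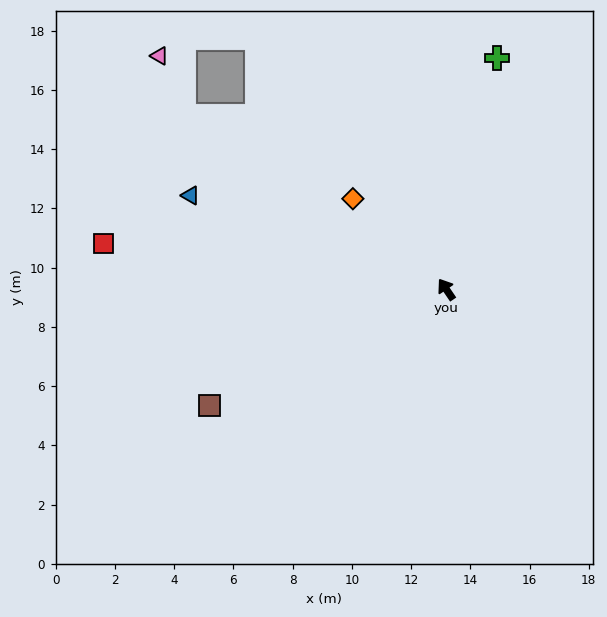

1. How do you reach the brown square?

turn left 82°, forward 8.9 m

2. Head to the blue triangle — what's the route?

turn left 36°, forward 9.2 m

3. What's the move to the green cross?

turn right 47°, forward 8.0 m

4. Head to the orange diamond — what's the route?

turn left 12°, forward 4.4 m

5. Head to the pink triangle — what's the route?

blocked — turn left 22°, forward 10.6 m, then turn right 34°, forward 2.2 m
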